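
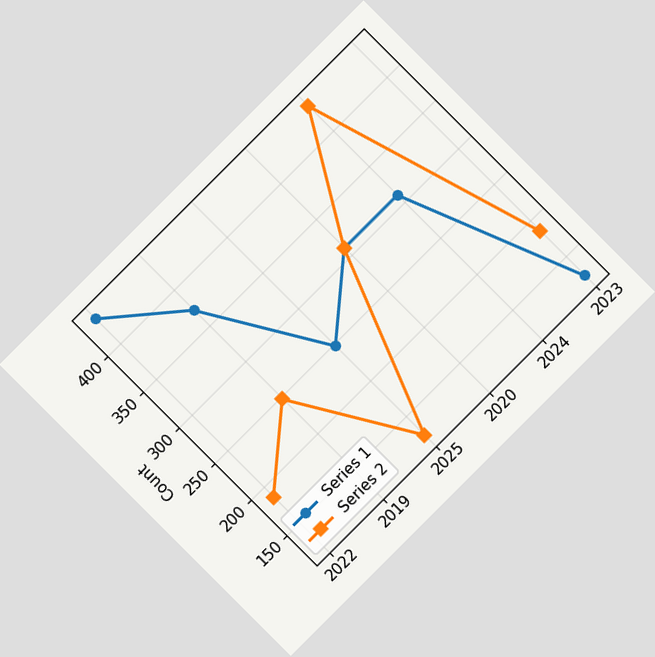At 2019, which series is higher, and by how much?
Series 1, by 124

The chart is tilted about 45° counter-clockwise. At 2019, Series 1 sits above the other line by 124.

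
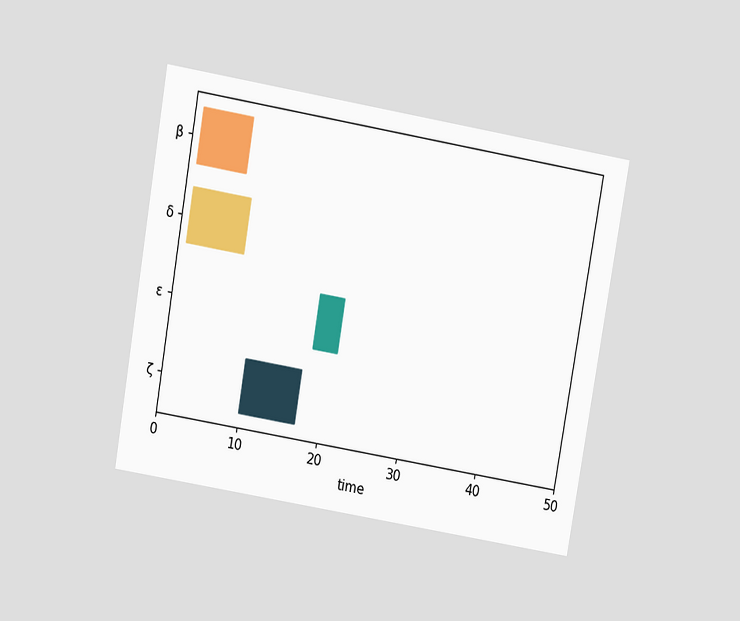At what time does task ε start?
18

The chart is tilted about 10° clockwise and viewed slightly from above. The ε bar begins at t=18.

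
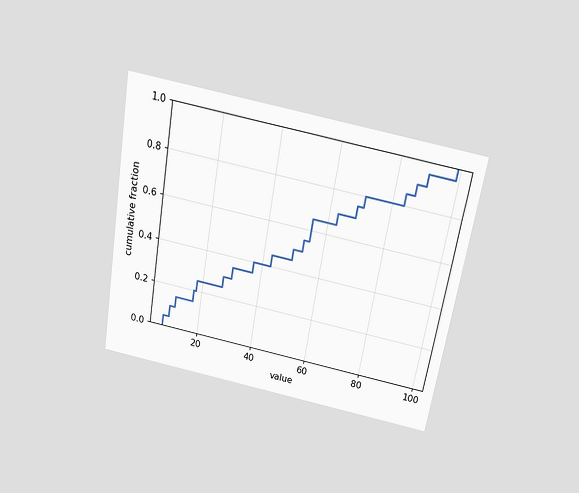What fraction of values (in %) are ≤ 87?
The chart is tilted about 10° clockwise and viewed slightly from above. At x=87 the ECDF step is at 90%.

90%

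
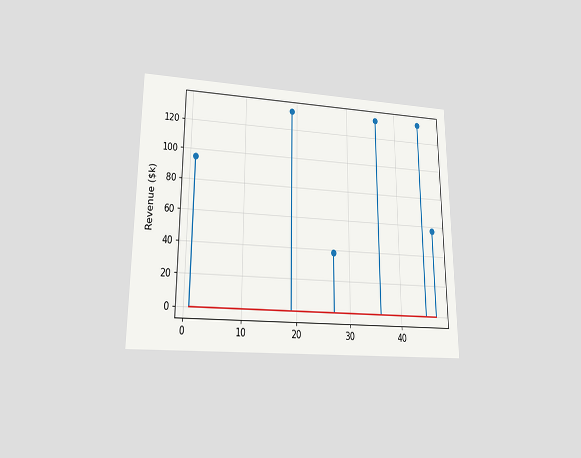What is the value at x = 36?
The chart is viewed at a slight angle. The stem at x=36 reaches $133k.

$133k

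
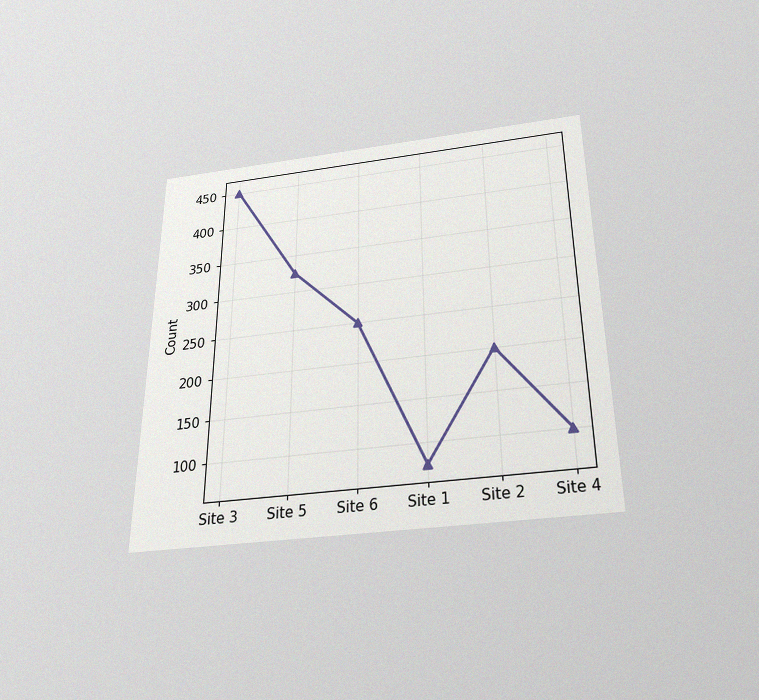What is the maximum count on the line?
The chart is viewed slightly from below, with some photo noise. The highest point is at Site 3, and reading across to the y-axis gives 450.

450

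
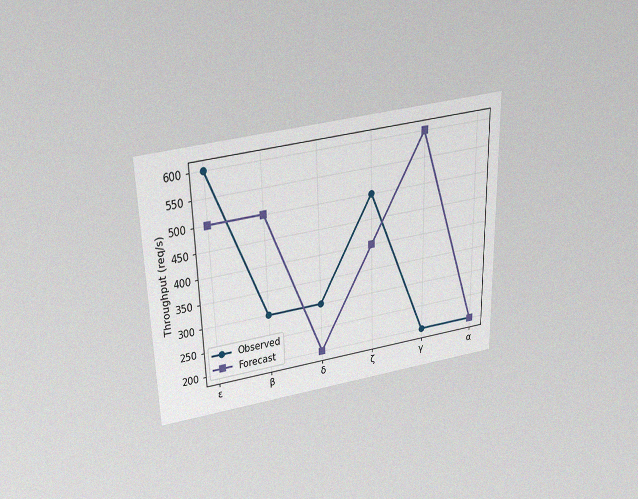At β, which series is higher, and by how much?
The chart is viewed slightly from above, with some photo noise. At β, Forecast sits above the other line by 200req/s.

Forecast, by 200req/s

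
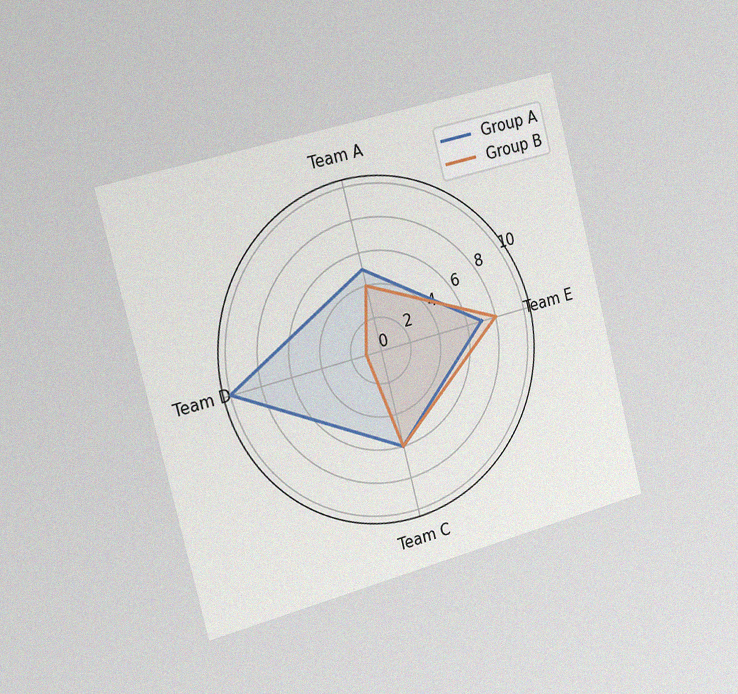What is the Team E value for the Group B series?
The chart is tilted about 14° counter-clockwise and viewed slightly from the left, with some photo noise. On the Team E axis, Group B reaches 8.

8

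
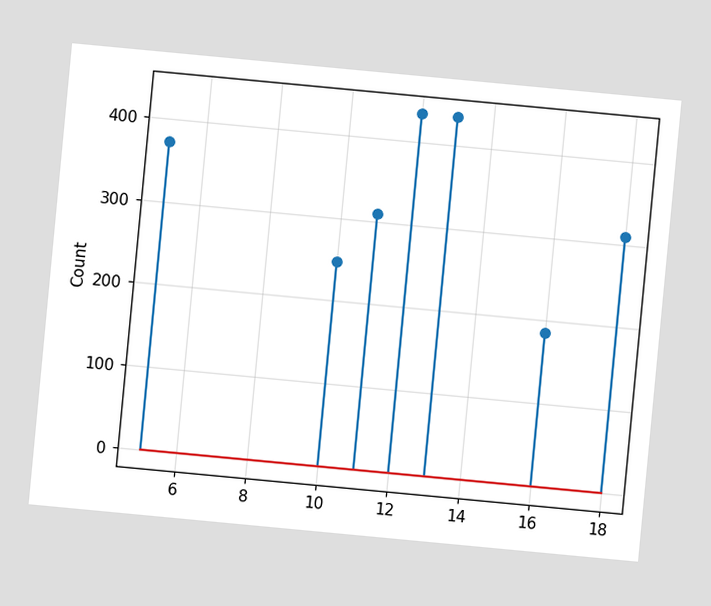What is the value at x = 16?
186

The chart is tilted about 5° clockwise. The stem at x=16 reaches 186.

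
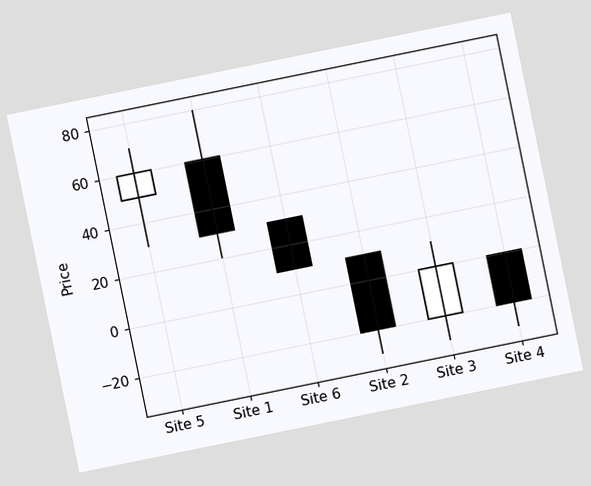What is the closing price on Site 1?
30

The chart is tilted about 11° counter-clockwise. The Site 1 candle closes at 30.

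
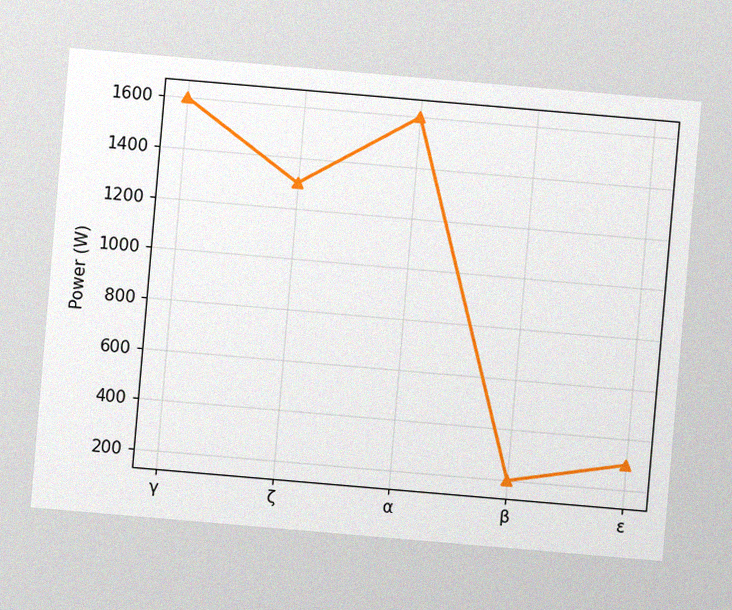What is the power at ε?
The chart is tilted about 5° clockwise, with some photo noise. At ε, the line is at 300W.

300W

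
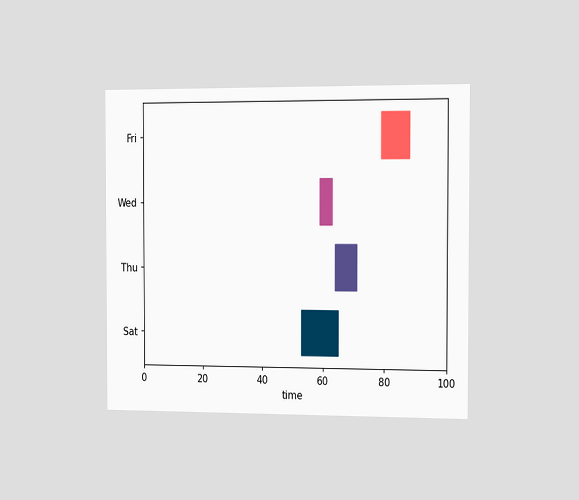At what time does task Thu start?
The chart is viewed slightly from the right. The Thu bar begins at t=64.

64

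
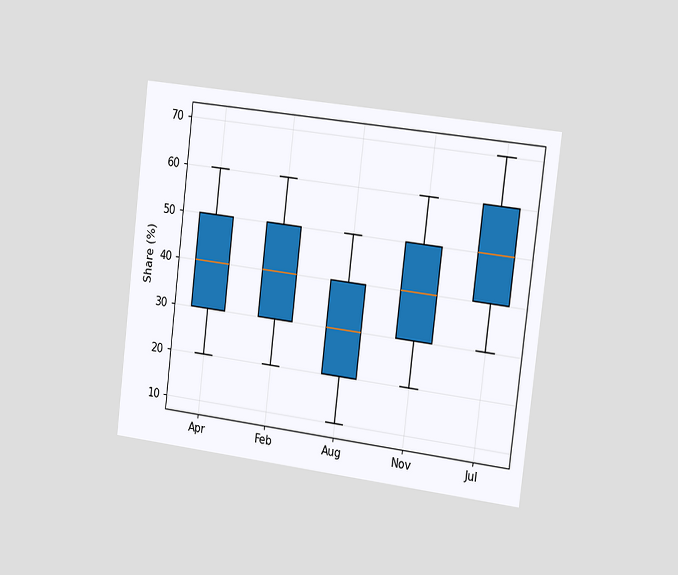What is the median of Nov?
40%

The chart is tilted about 7° clockwise and viewed slightly from the right. The median line in the Nov box sits at 40%.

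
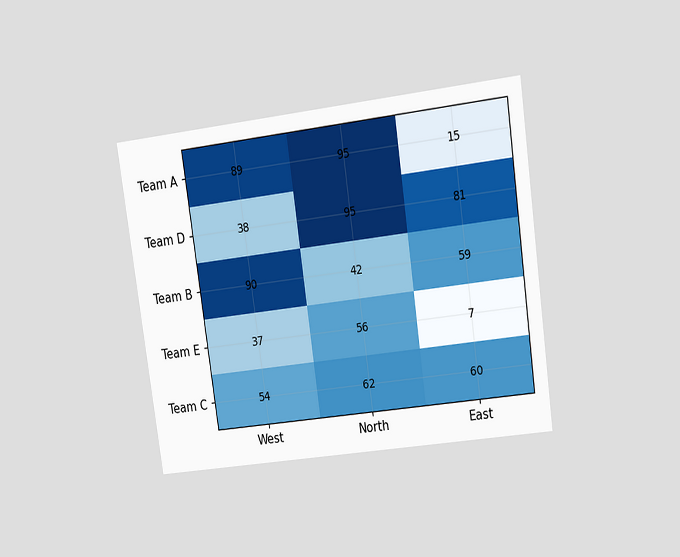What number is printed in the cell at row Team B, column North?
The chart is tilted about 8° counter-clockwise and viewed at a slight angle. The (Team B, North) cell reads 42.

42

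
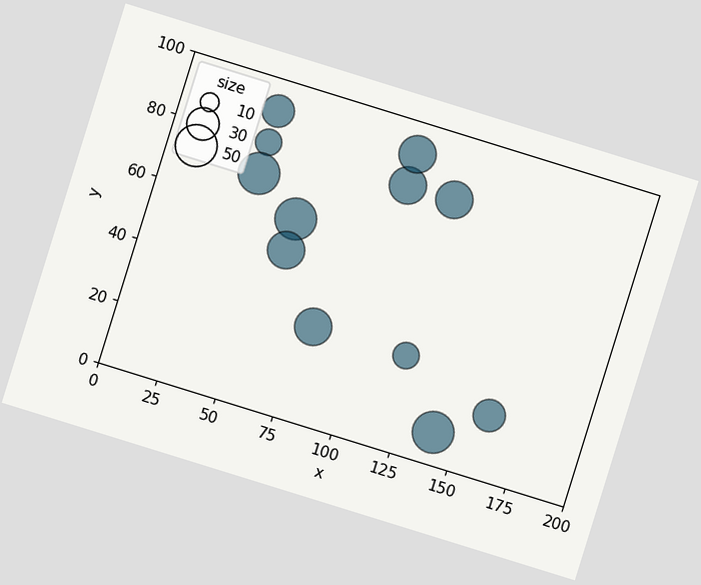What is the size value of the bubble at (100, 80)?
40

The chart is tilted about 17° clockwise. Matching the bubble at (100, 80) against the size legend gives 40.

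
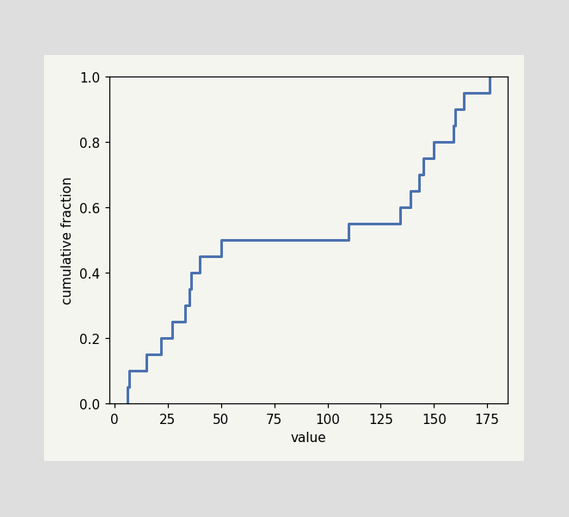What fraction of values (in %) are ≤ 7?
At x=7 the ECDF step is at 10%.

10%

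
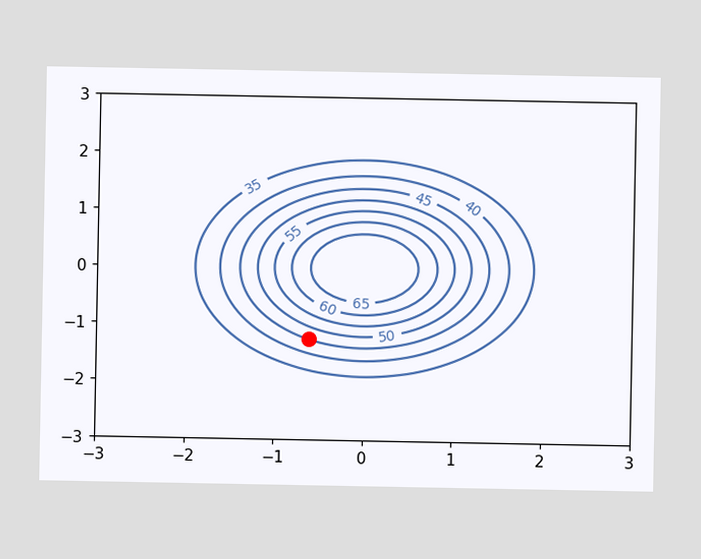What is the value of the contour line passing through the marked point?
45

The marked point sits on the contour labelled 45.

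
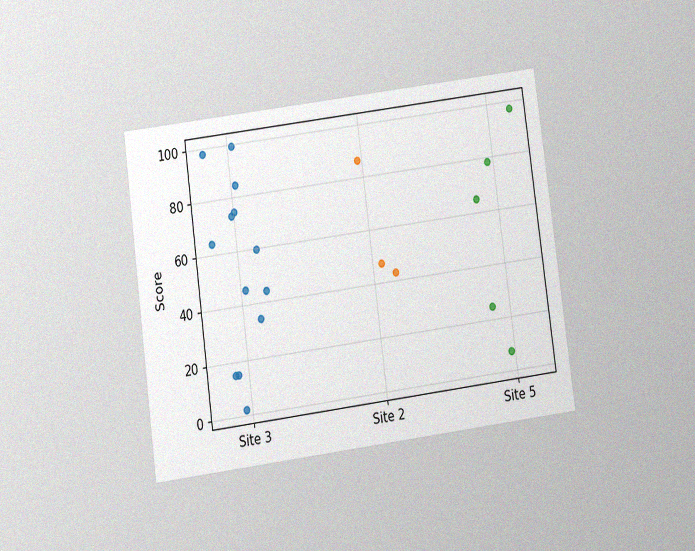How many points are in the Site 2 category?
3

The chart is tilted about 8° counter-clockwise and viewed slightly from below, with some photo noise. Counting the markers in the Site 2 column gives 3.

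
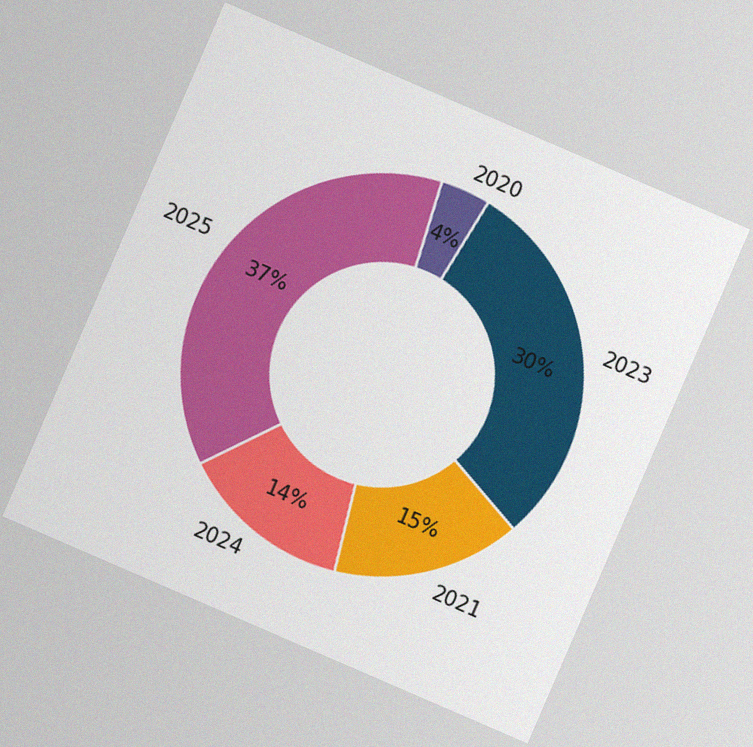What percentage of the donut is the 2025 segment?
37%

The chart is tilted about 23° clockwise, with some photo noise. The 2025 segment takes up 37% of the ring.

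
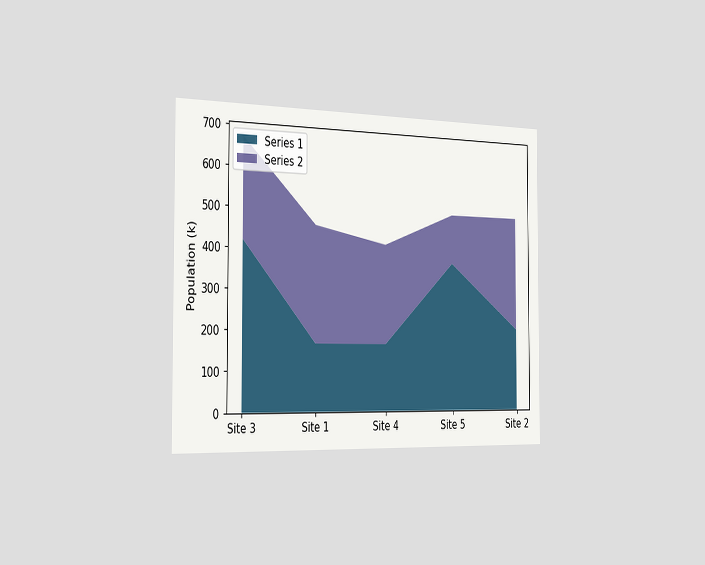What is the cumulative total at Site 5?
The chart is viewed slightly from the left. The stacked total at Site 5 reaches 504k.

504k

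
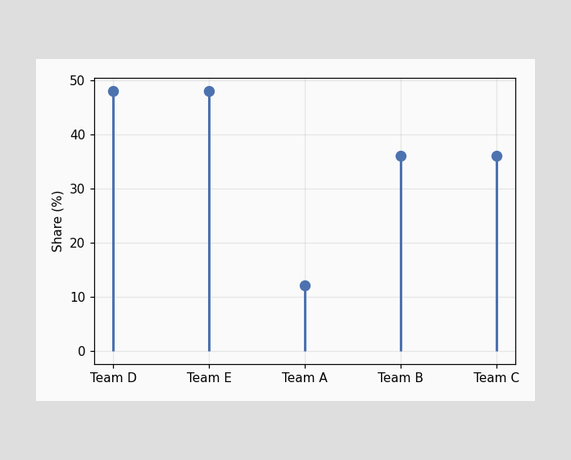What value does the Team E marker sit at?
The Team E marker sits at 48%.

48%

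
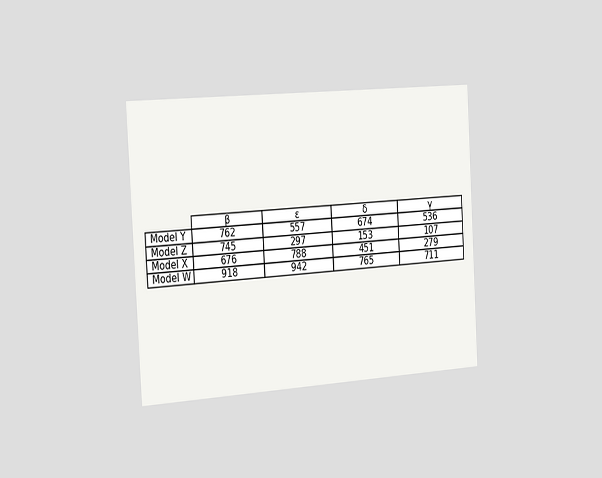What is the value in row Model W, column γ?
The chart is tilted about 3° counter-clockwise and viewed slightly from the left. The (Model W, γ) cell reads 711.

711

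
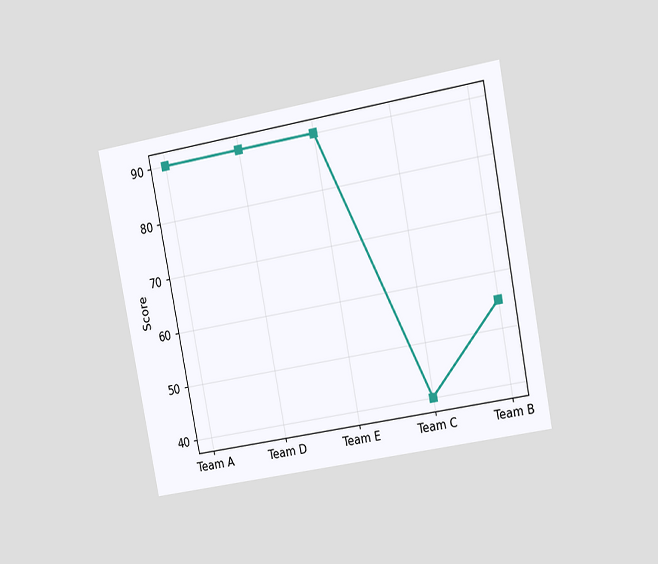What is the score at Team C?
The chart is tilted about 11° counter-clockwise and viewed at a slight angle. At Team C, the line is at 40.

40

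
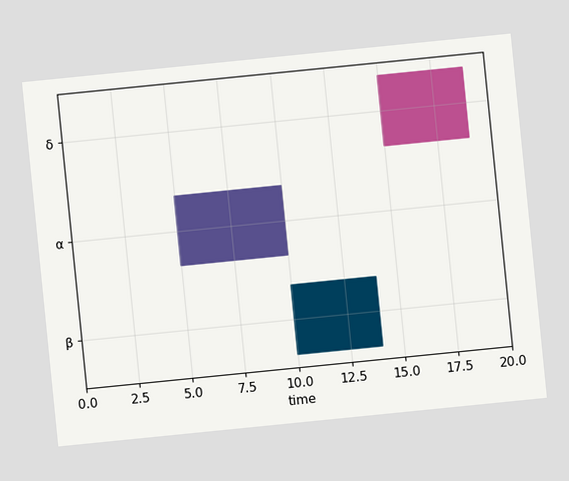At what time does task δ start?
The chart is tilted about 6° counter-clockwise. The δ bar begins at t=15.

15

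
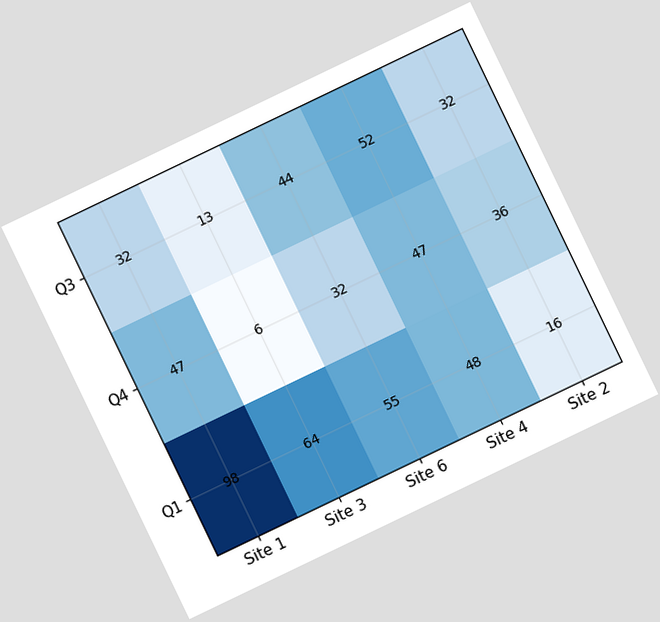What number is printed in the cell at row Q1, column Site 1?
98

The chart is tilted about 26° counter-clockwise. The (Q1, Site 1) cell reads 98.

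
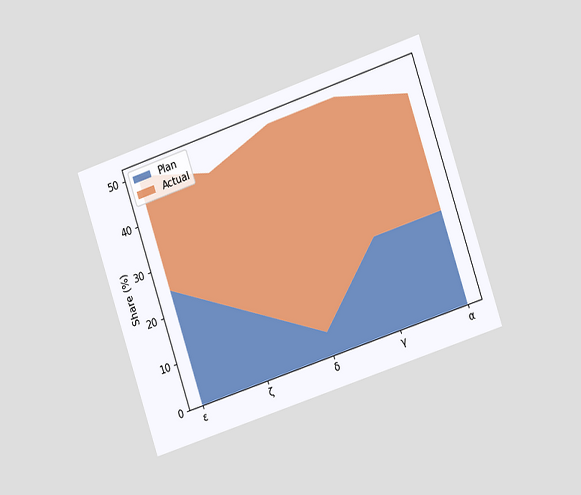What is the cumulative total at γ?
50%

The chart is tilted about 18° counter-clockwise and viewed slightly from the right. The stacked total at γ reaches 50%.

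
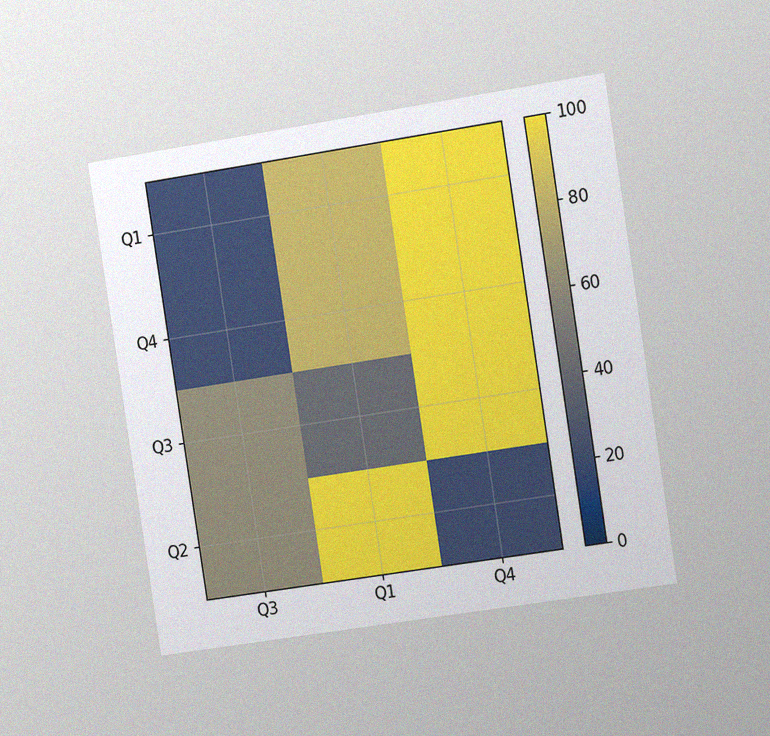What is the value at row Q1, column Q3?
The chart is tilted about 9° counter-clockwise and viewed slightly from the right, with some photo noise. Matching cell (Q1, Q3) against the colorbar gives 20.

20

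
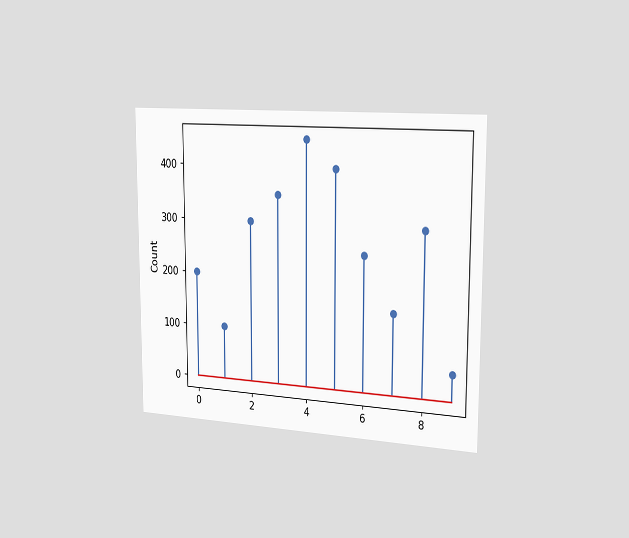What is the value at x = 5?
400

The chart is viewed slightly from the right. The stem at x=5 reaches 400.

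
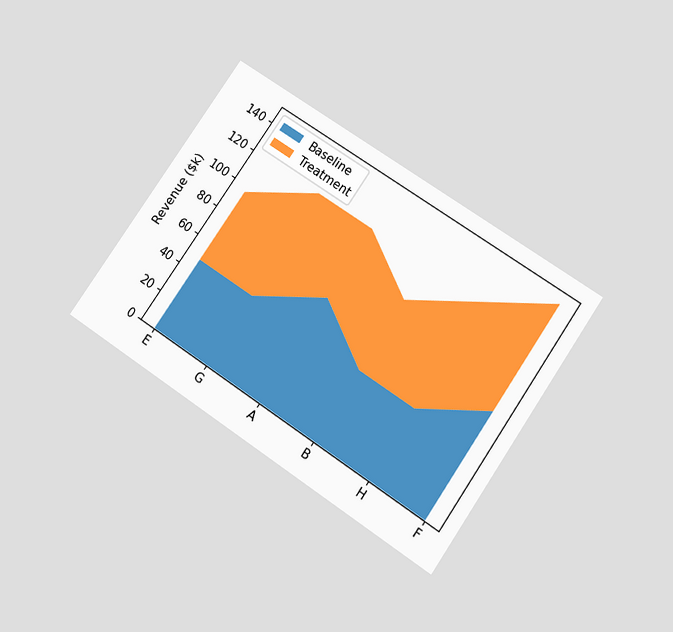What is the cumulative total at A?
$120k

The chart is tilted about 34° clockwise and viewed slightly from below. The stacked total at A reaches $120k.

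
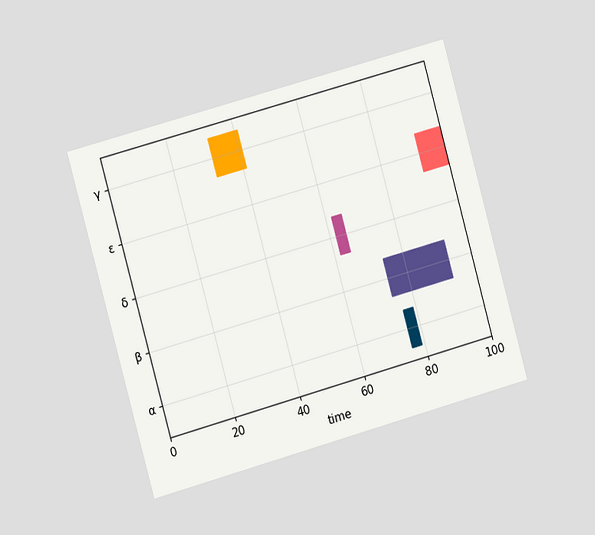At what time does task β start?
The chart is tilted about 16° counter-clockwise and viewed slightly from the left. The β bar begins at t=74.

74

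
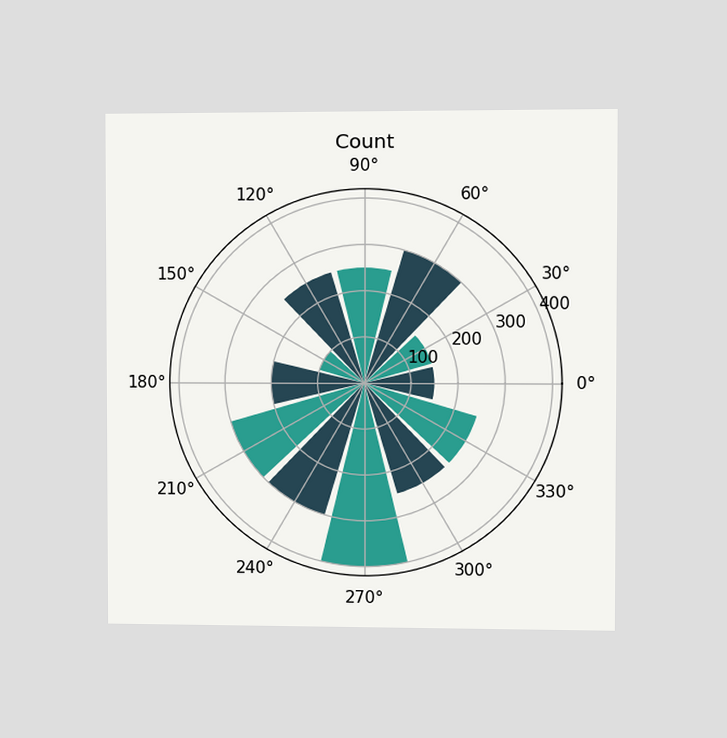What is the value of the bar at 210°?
The chart is viewed slightly from the right. The bar at 210° reaches 300 on the radial axis.

300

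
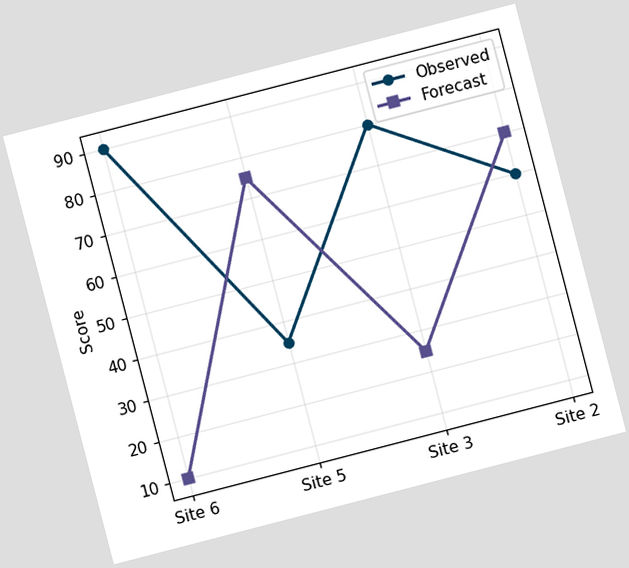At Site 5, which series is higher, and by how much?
The chart is tilted about 15° counter-clockwise. At Site 5, Forecast sits above the other line by 40.

Forecast, by 40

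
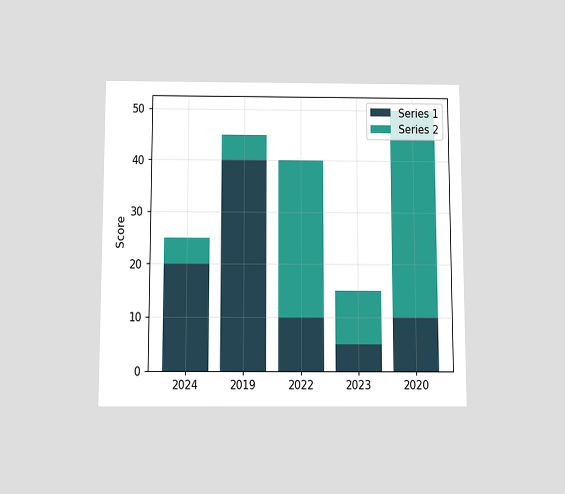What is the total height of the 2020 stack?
The chart is viewed slightly from below. The 2020 stack's top reaches 50 on the y-axis.

50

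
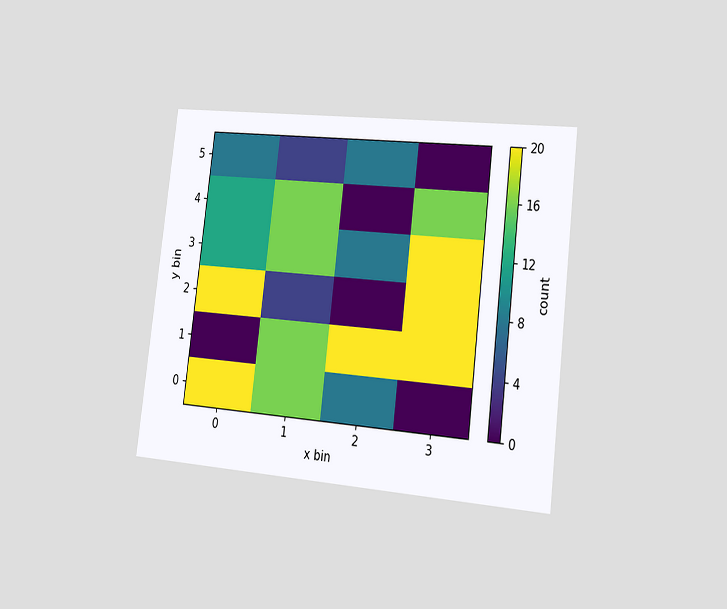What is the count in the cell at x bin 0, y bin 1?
The chart is tilted about 7° clockwise and viewed slightly from the right. Matching the cell (0, 1) against the colorbar gives 0.

0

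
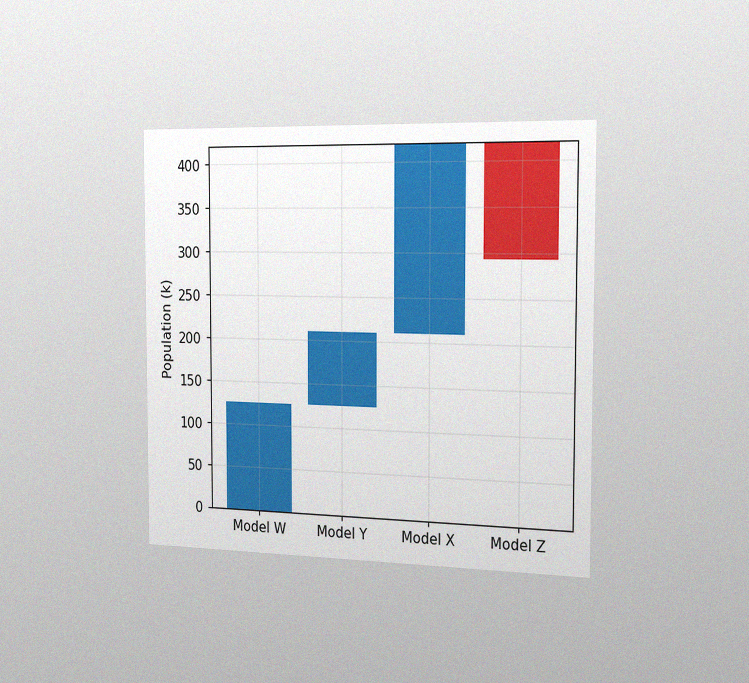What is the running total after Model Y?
210k

The chart is viewed slightly from the right, with some photo noise. After Model Y the running total reaches 210k.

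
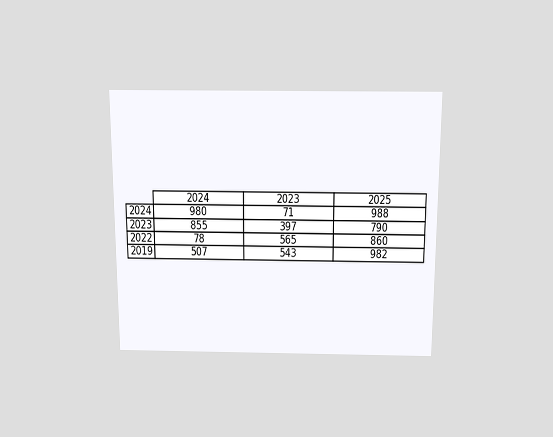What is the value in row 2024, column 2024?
The chart is viewed slightly from above. The (2024, 2024) cell reads 980.

980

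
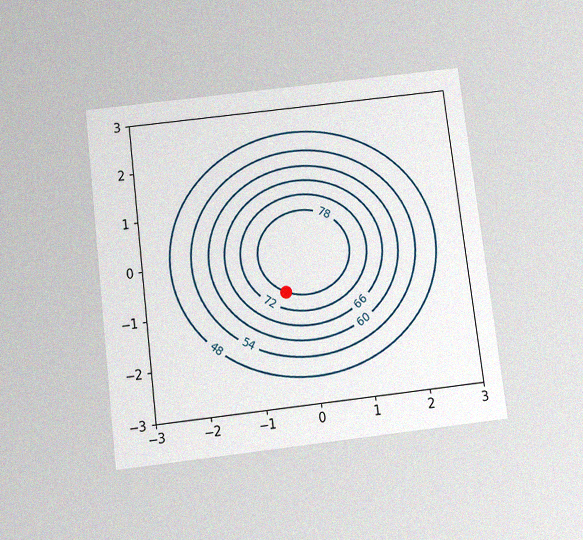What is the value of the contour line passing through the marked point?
78

The chart is tilted about 7° counter-clockwise and viewed slightly from below, with some photo noise. The marked point sits on the contour labelled 78.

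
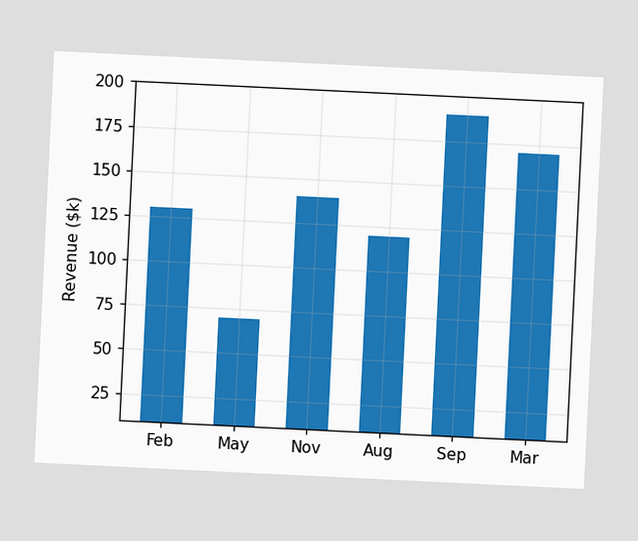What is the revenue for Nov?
$140k

The chart is tilted about 3° clockwise. Reading along the chart's y-axis, the Nov bar reaches $140k.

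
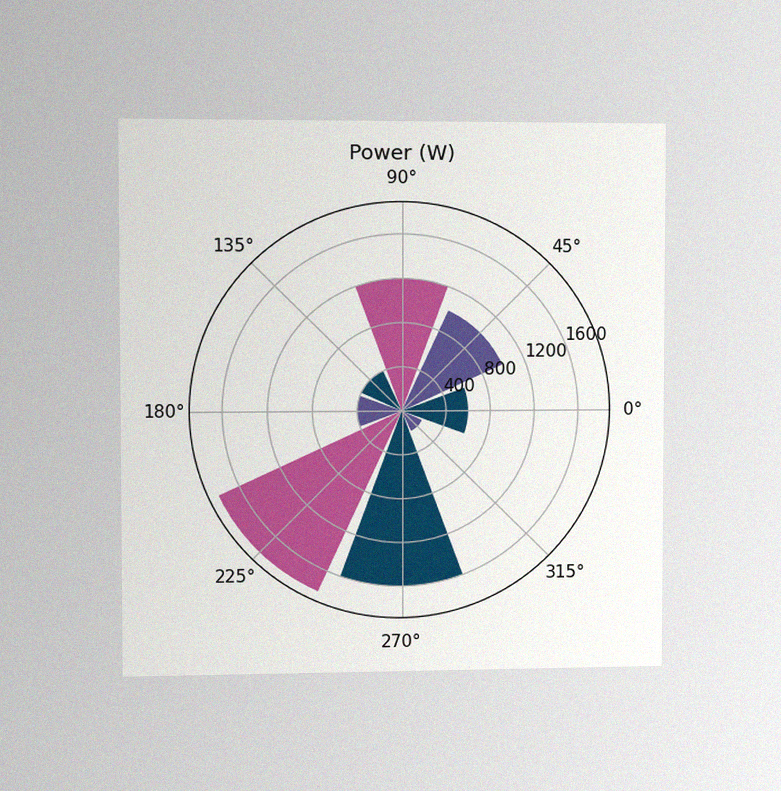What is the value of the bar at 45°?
The chart is viewed slightly from the left, with some photo noise. The bar at 45° reaches 1000W on the radial axis.

1000W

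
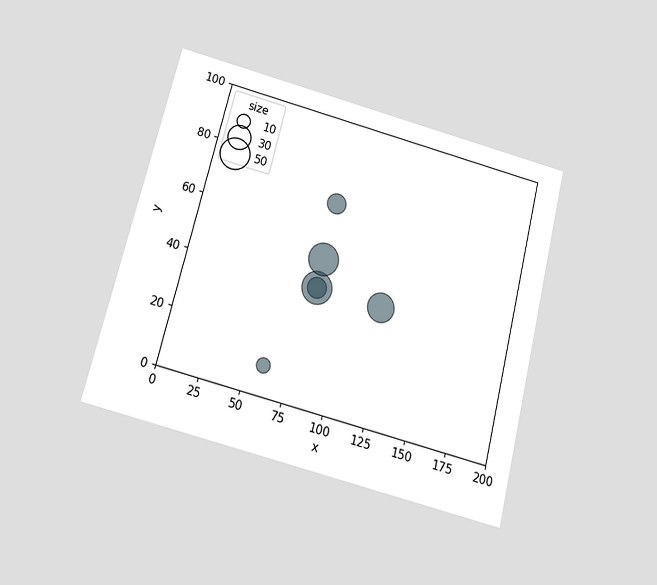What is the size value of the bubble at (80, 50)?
50

The chart is tilted about 14° clockwise and viewed slightly from below. Matching the bubble at (80, 50) against the size legend gives 50.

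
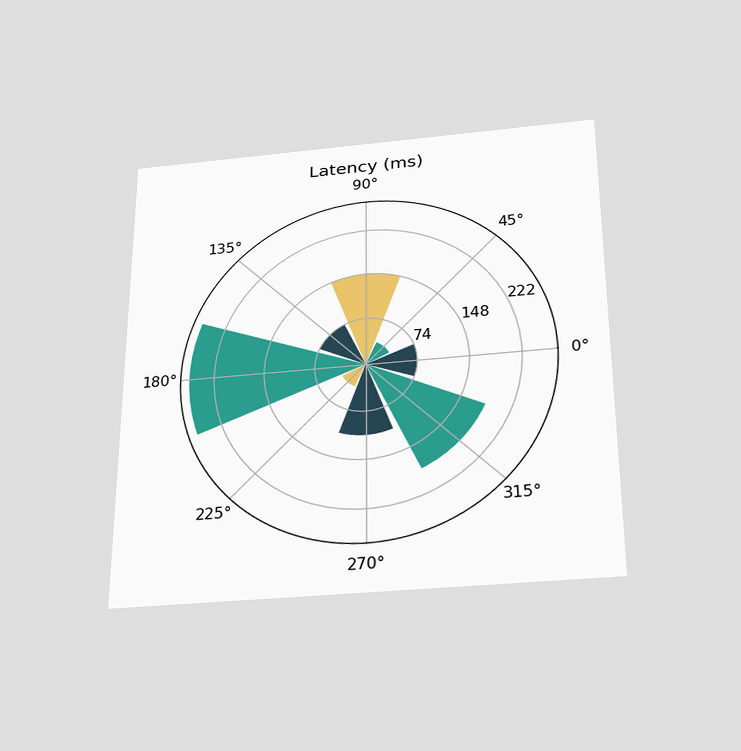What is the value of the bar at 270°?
111ms

The chart is viewed slightly from below. The bar at 270° reaches 111ms on the radial axis.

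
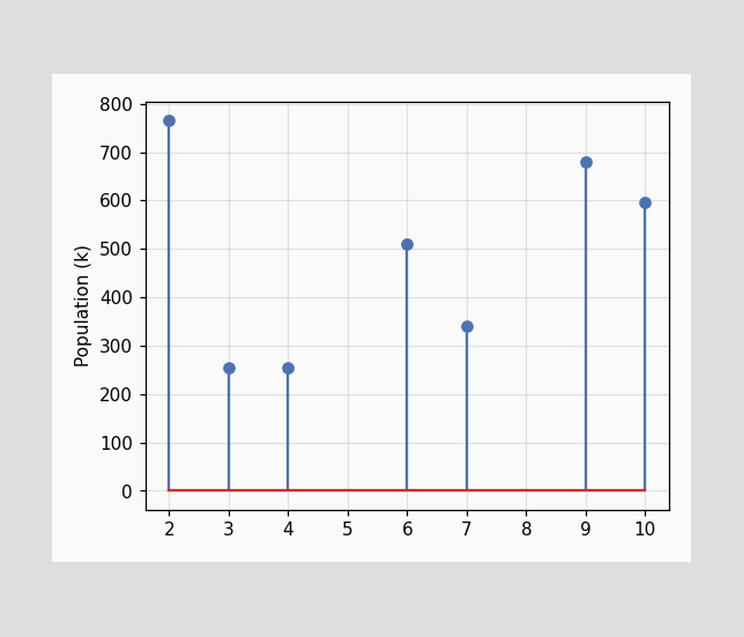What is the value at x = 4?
255k

The stem at x=4 reaches 255k.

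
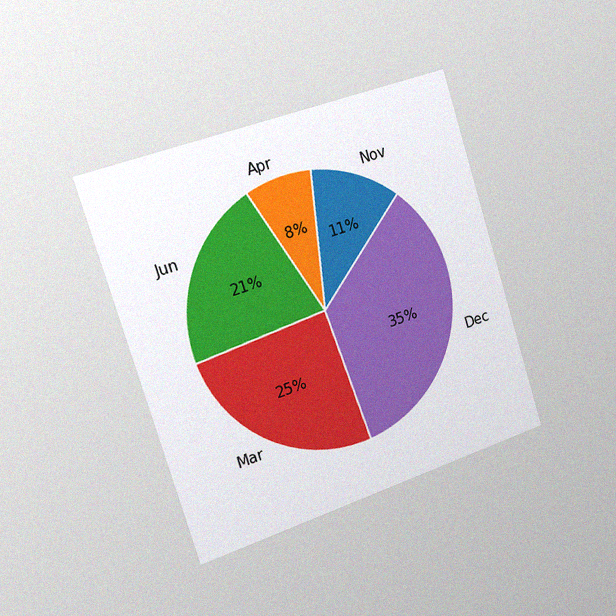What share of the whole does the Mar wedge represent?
25%

The chart is tilted about 18° counter-clockwise and viewed slightly from the left, with some photo noise. The Mar slice takes up 25% of the pie.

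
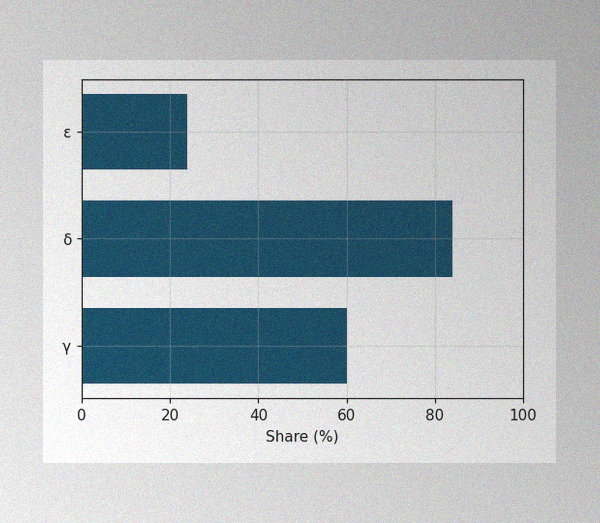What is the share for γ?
The image has some photo noise and uneven lighting. Reading along the chart's x-axis, the γ bar reaches 60%.

60%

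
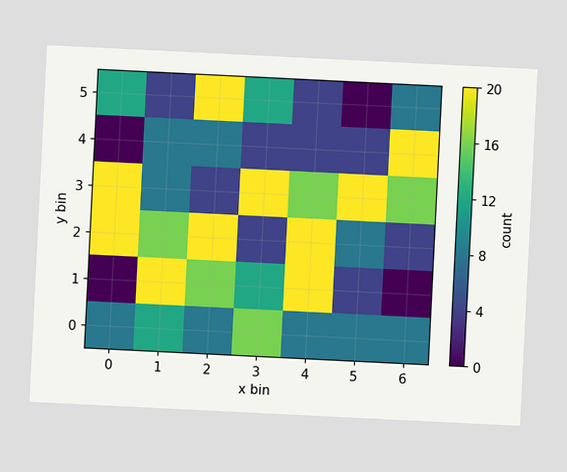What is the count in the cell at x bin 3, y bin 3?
20

The chart is tilted about 3° clockwise. Matching the cell (3, 3) against the colorbar gives 20.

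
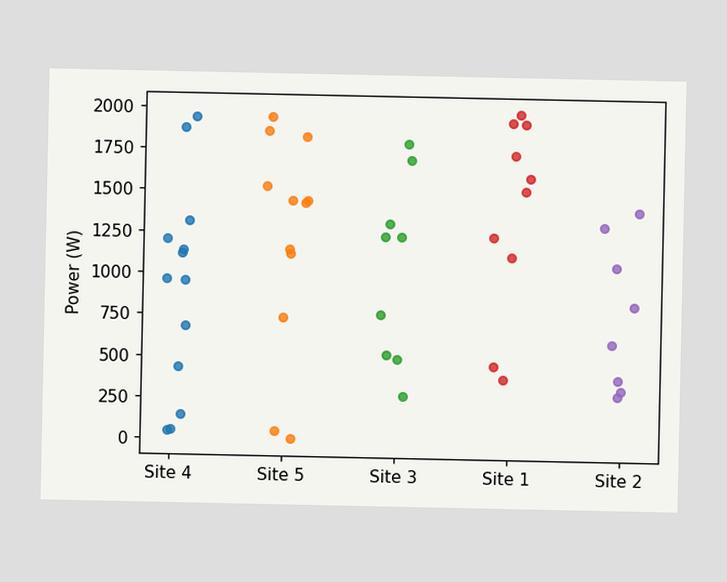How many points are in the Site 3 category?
9

Counting the markers in the Site 3 column gives 9.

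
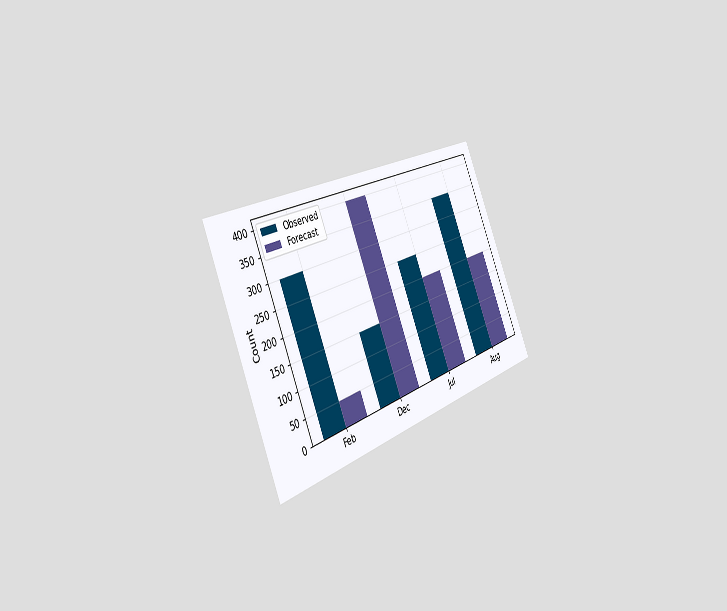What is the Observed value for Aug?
350

The chart is tilted about 24° counter-clockwise and viewed slightly from the left. The Observed bar at Aug reaches 350 on the y-axis.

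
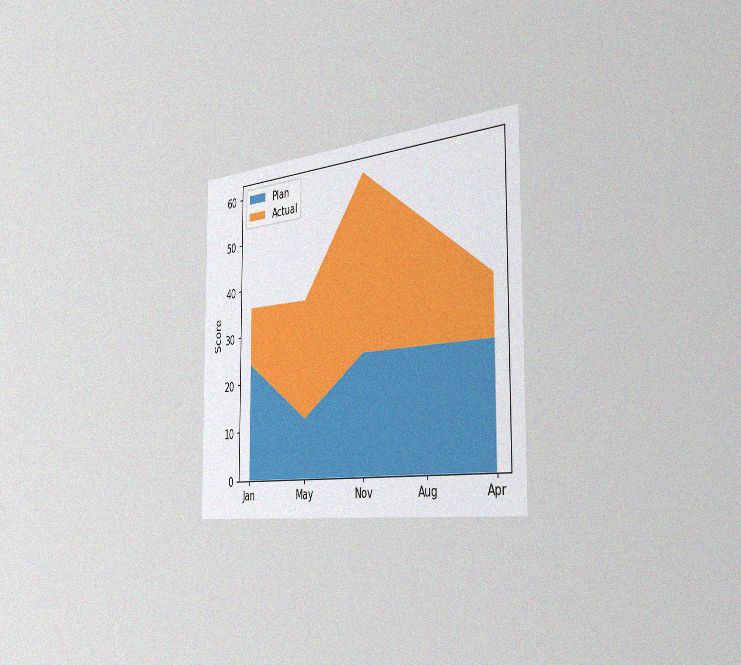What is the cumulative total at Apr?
36

The chart is viewed slightly from the right, with some photo noise. The stacked total at Apr reaches 36.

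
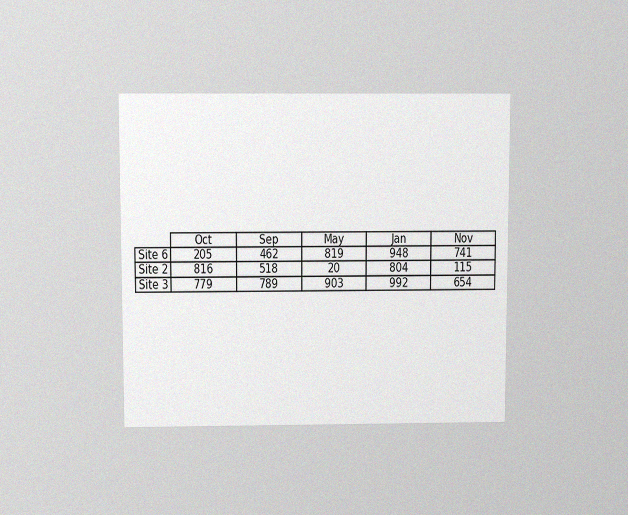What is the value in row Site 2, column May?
20

The chart is viewed slightly from above, with some photo noise. The (Site 2, May) cell reads 20.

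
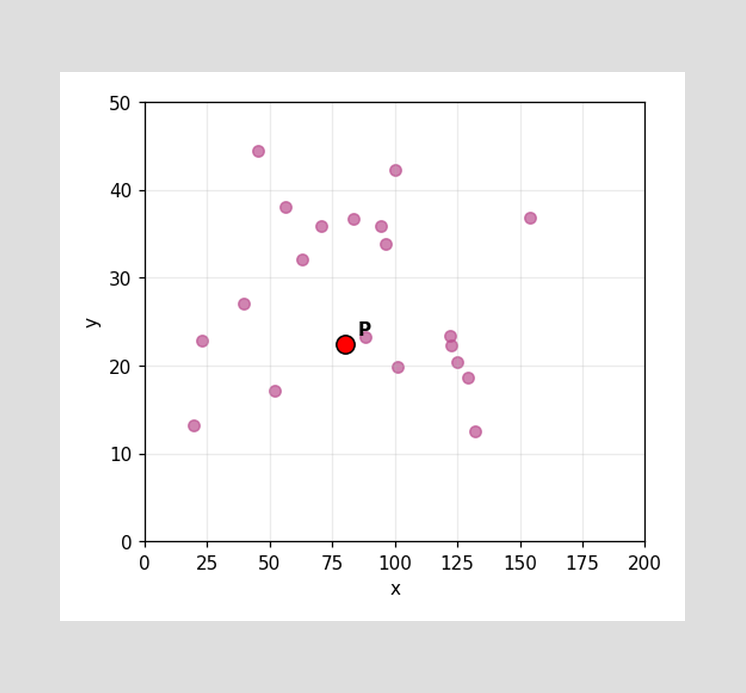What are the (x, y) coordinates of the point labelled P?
(80, 22.5)

Following the gridlines from P to each axis, P sits at (80, 22.5).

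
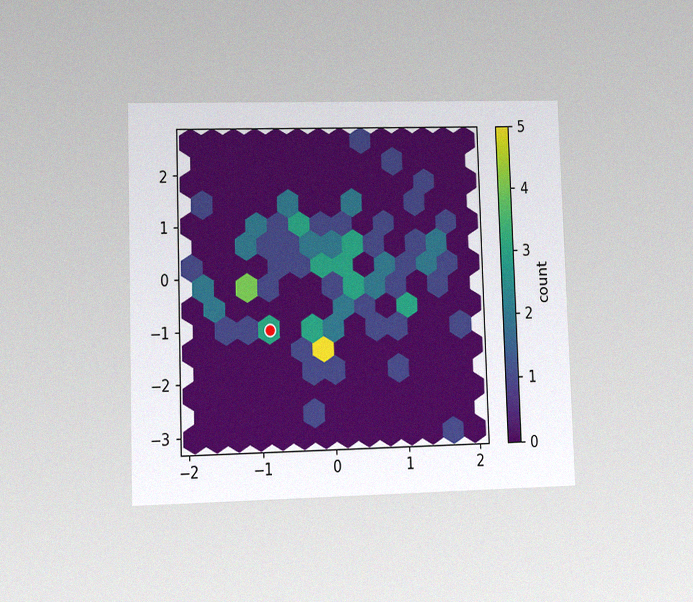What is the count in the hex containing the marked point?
The chart is viewed at a slight angle, with some photo noise. The marked hex reads 3 on the colorbar.

3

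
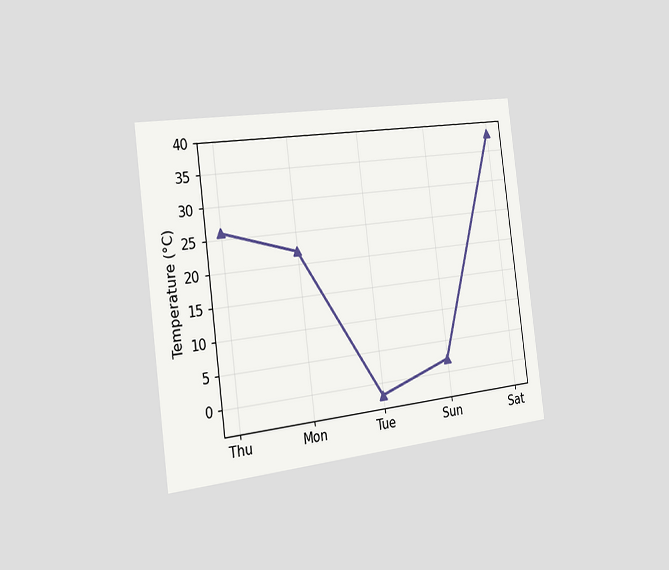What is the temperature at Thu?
26°C

The chart is tilted about 7° counter-clockwise and viewed slightly from the left. At Thu, the line is at 26°C.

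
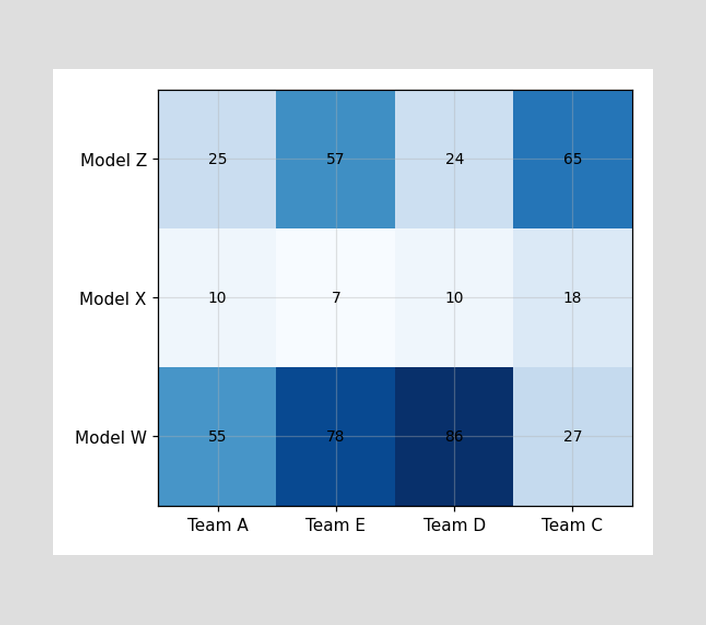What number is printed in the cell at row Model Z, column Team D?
The (Model Z, Team D) cell reads 24.

24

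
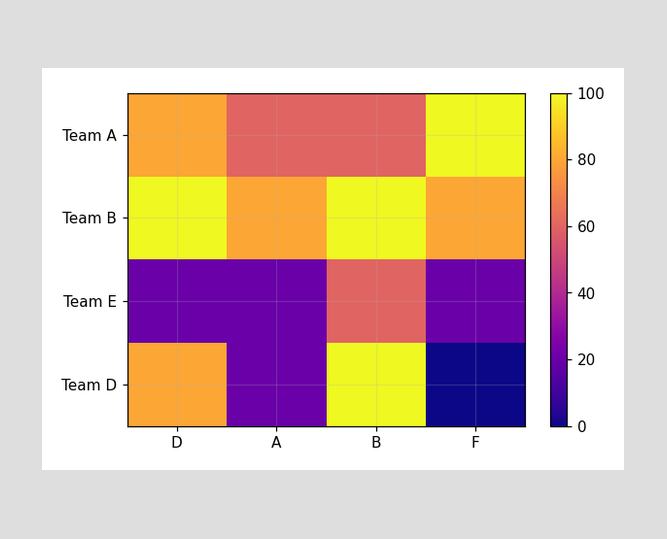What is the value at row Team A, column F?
Matching cell (Team A, F) against the colorbar gives 100.

100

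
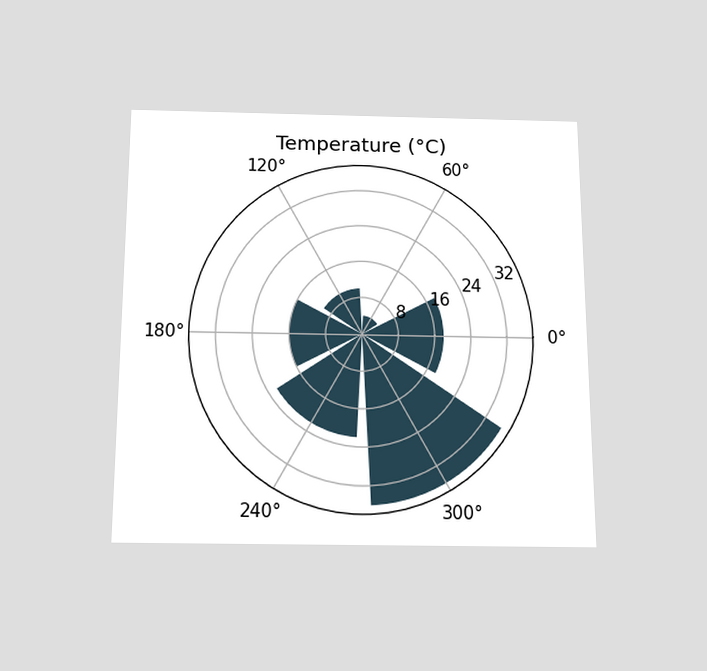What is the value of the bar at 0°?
18°C

The chart is viewed slightly from below. The bar at 0° reaches 18°C on the radial axis.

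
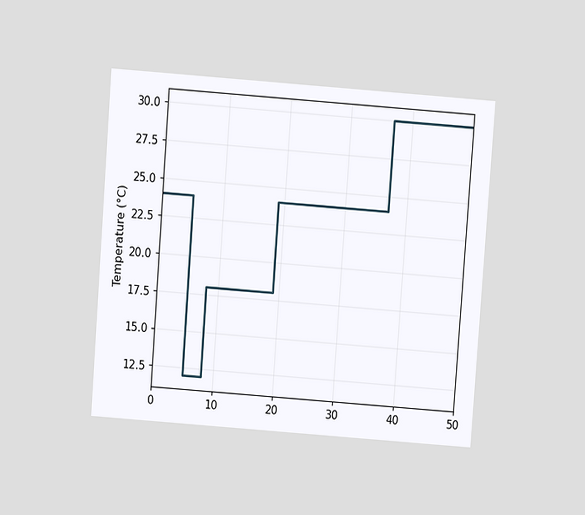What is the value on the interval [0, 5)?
The chart is tilted about 4° clockwise and viewed slightly from above. On [0, 5) the step sits at 24°C.

24°C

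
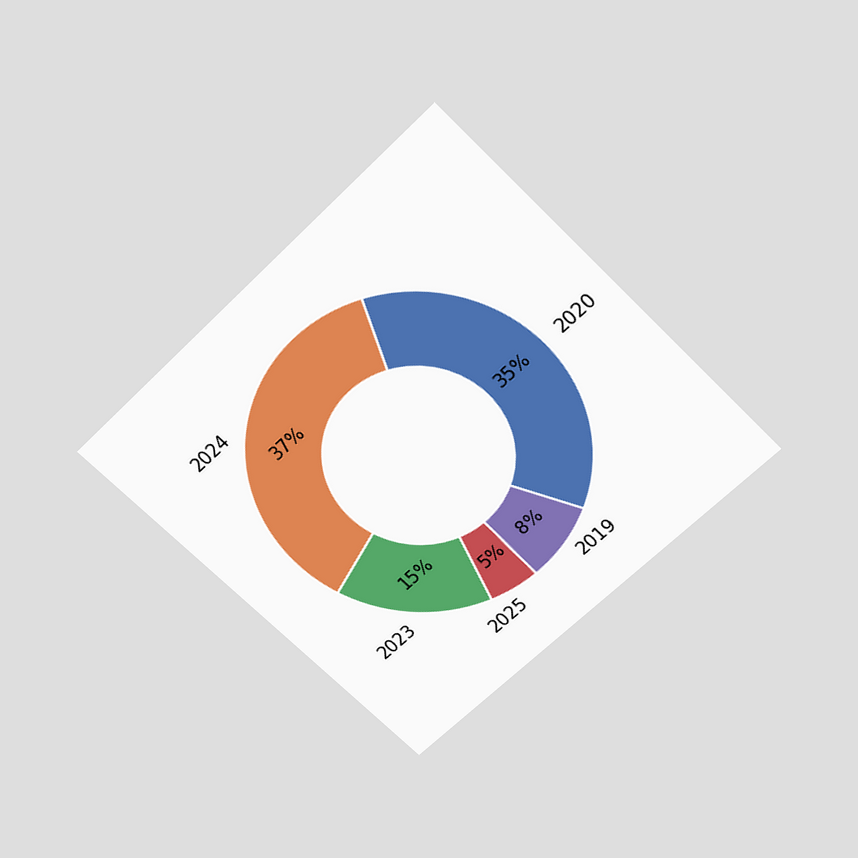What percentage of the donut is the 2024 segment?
The chart is tilted about 45° counter-clockwise and viewed slightly from above. The 2024 segment takes up 37% of the ring.

37%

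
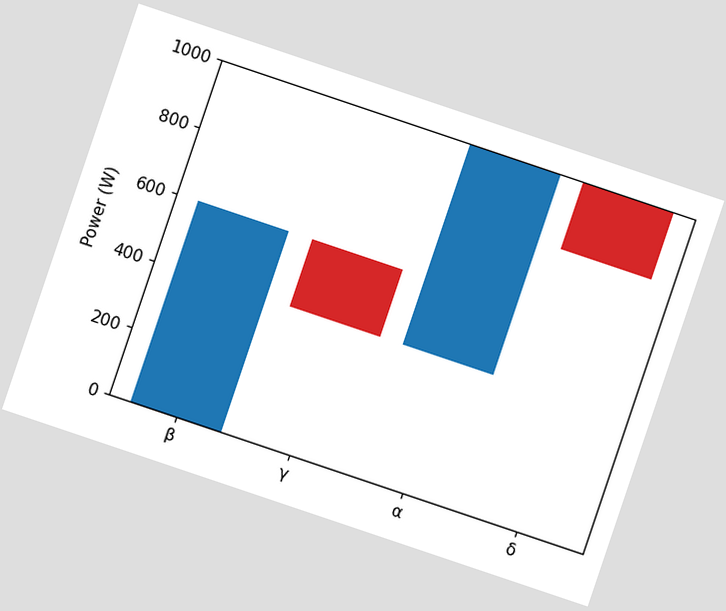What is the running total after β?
The chart is tilted about 19° clockwise. After β the running total reaches 600W.

600W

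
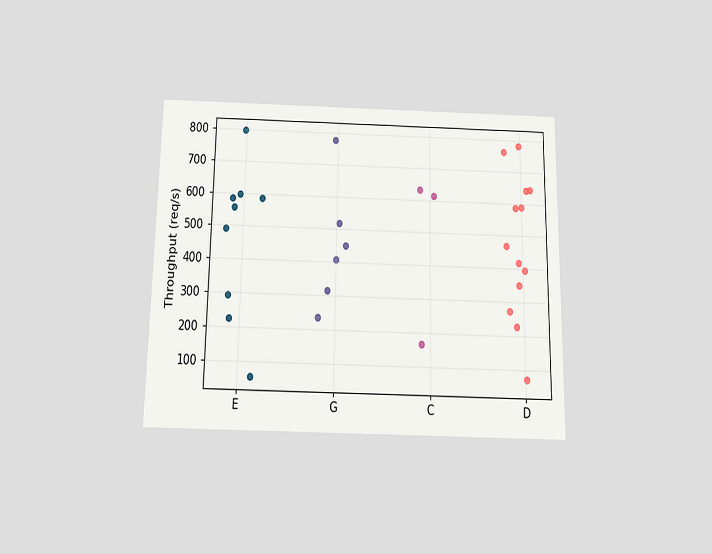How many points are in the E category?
The chart is viewed slightly from below. Counting the markers in the E column gives 9.

9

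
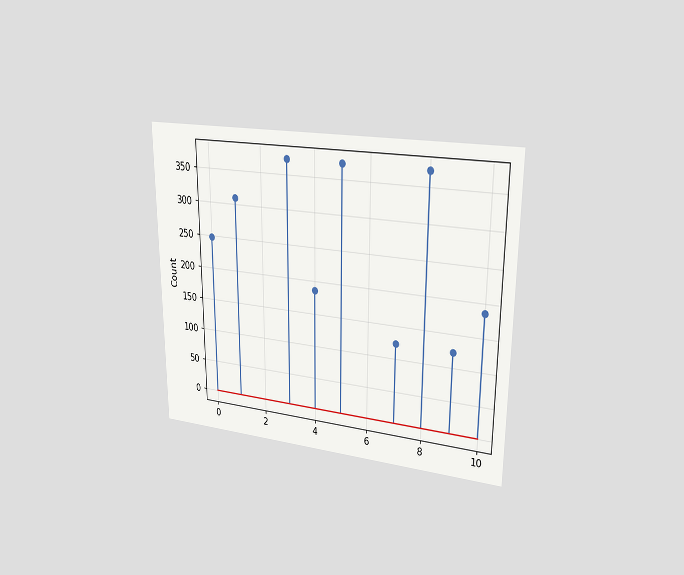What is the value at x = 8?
The chart is viewed at a slight angle. The stem at x=8 reaches 372.

372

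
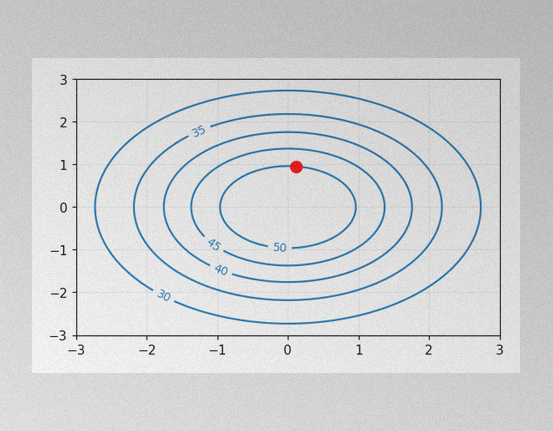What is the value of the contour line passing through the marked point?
The image has some photo noise and uneven lighting. The marked point sits on the contour labelled 50.

50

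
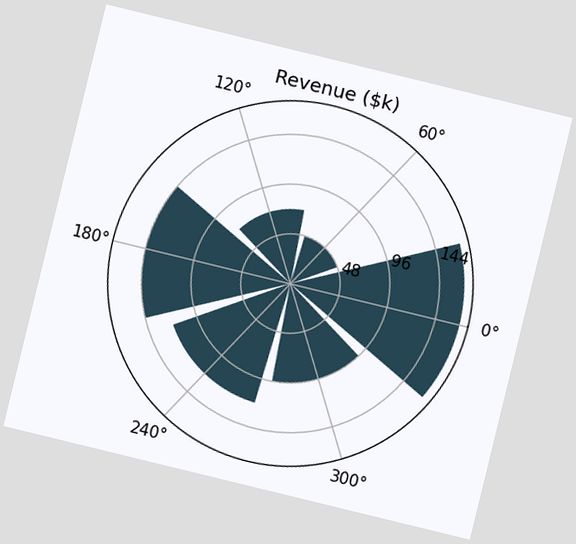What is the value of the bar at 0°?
The chart is tilted about 14° clockwise. The bar at 0° reaches $168k on the radial axis.

$168k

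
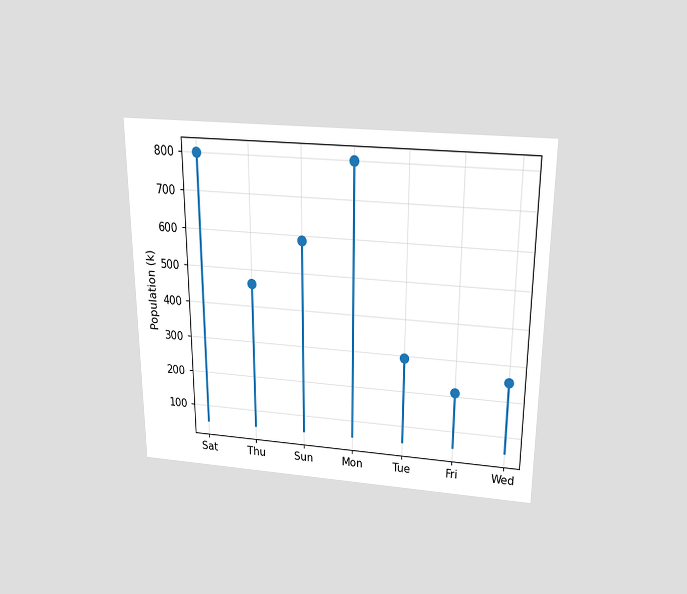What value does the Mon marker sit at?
798k

The chart is viewed slightly from above. The Mon marker sits at 798k.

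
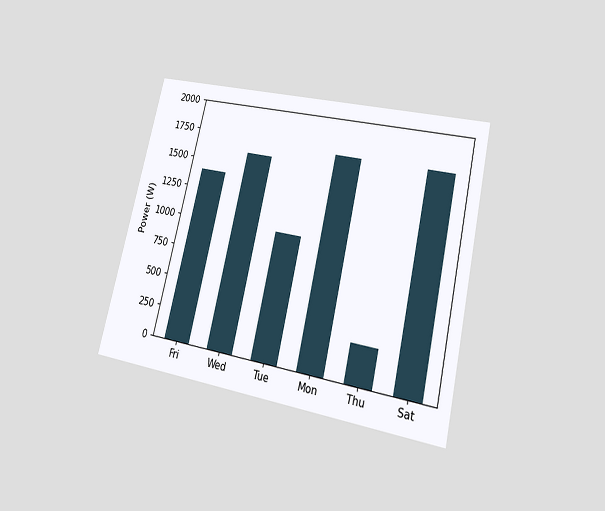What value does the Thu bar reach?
300W

The chart is tilted about 13° clockwise and viewed at a slight angle. Reading along the chart's y-axis, the Thu bar reaches 300W.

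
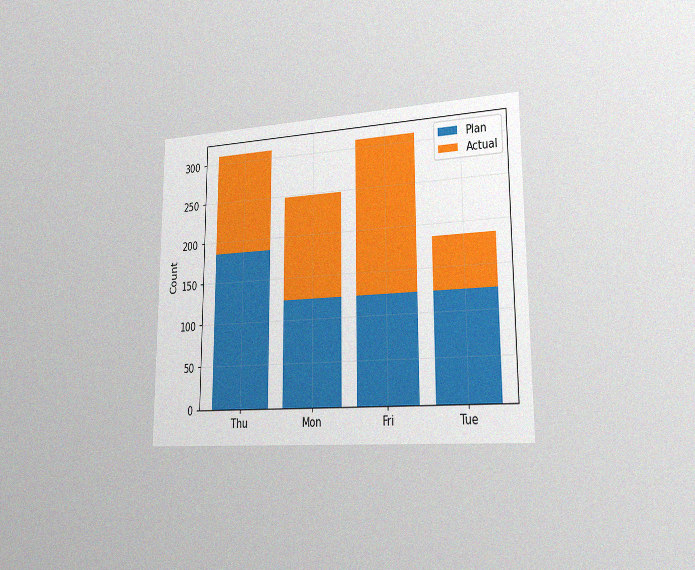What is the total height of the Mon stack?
248

The chart is viewed slightly from the right, with some photo noise. The Mon stack's top reaches 248 on the y-axis.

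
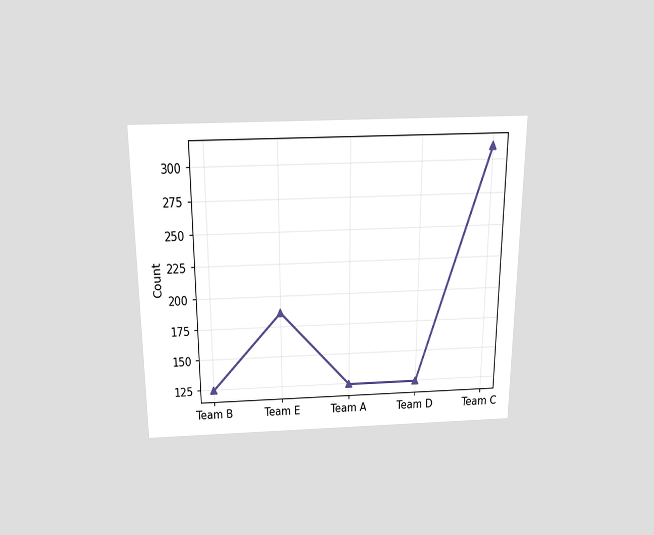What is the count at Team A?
The chart is viewed slightly from above. At Team A, the line is at 124.

124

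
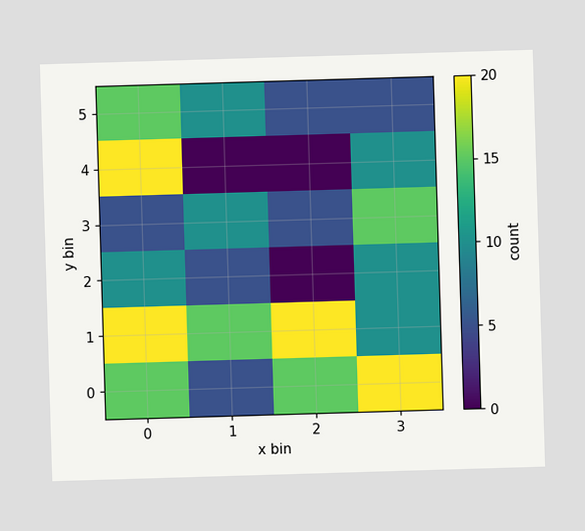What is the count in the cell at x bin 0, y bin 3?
5

Matching the cell (0, 3) against the colorbar gives 5.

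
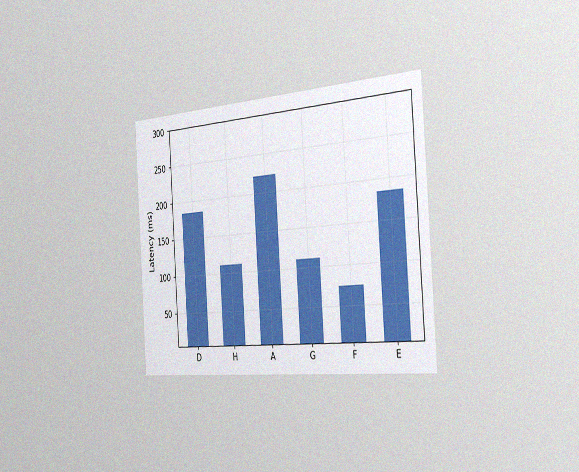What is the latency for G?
111ms

The chart is tilted about 4° counter-clockwise and viewed slightly from the right, with some photo noise. Reading along the chart's y-axis, the G bar reaches 111ms.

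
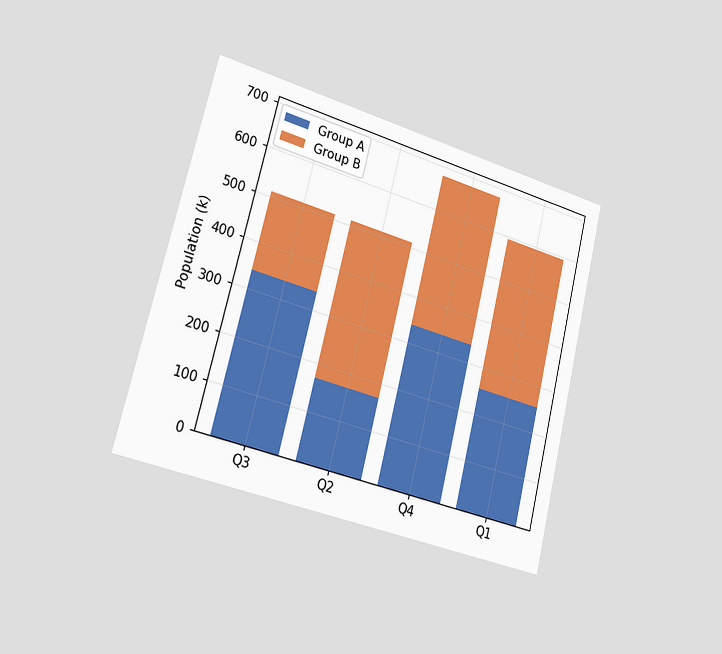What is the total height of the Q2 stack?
510k

The chart is tilted about 14° clockwise and viewed slightly from the left. The Q2 stack's top reaches 510k on the y-axis.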